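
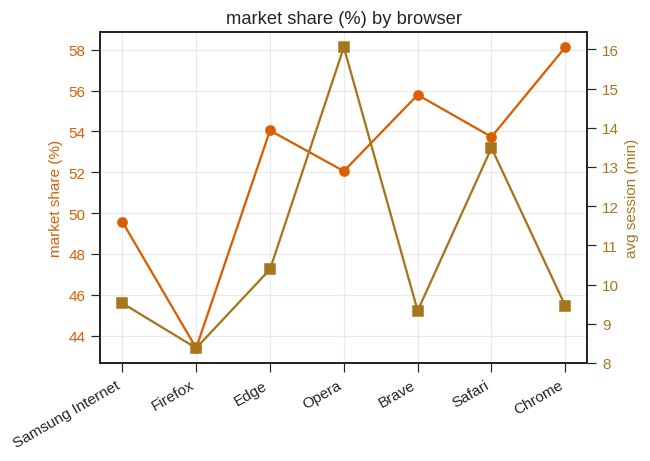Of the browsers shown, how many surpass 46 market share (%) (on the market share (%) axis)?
Above 46: Samsung Internet, Edge, Opera, Brave, Safari, Chrome.

6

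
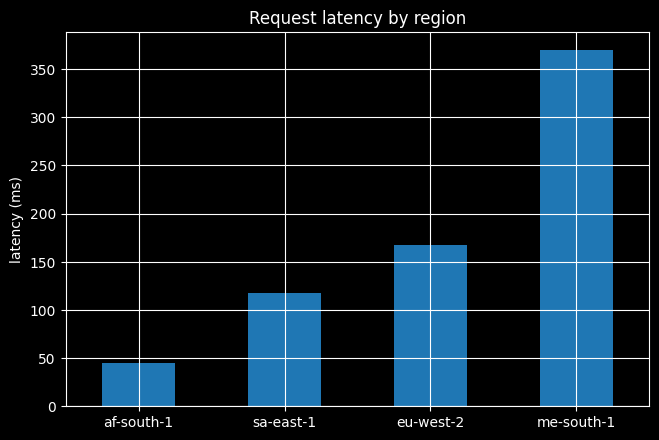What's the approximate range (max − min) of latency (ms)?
≈ 300

Max me-south-1 ≈ 350, min af-south-1 ≈ 50; range ≈ 300.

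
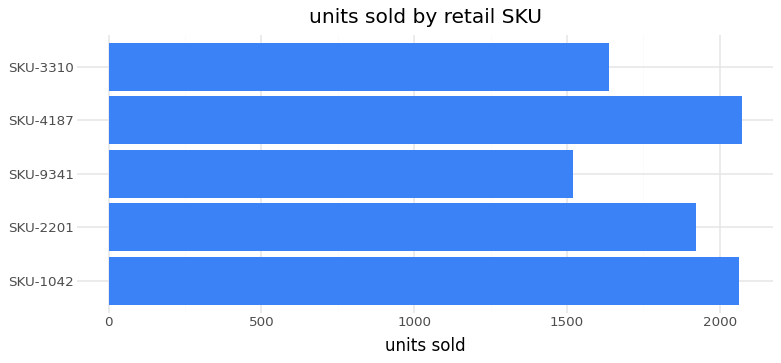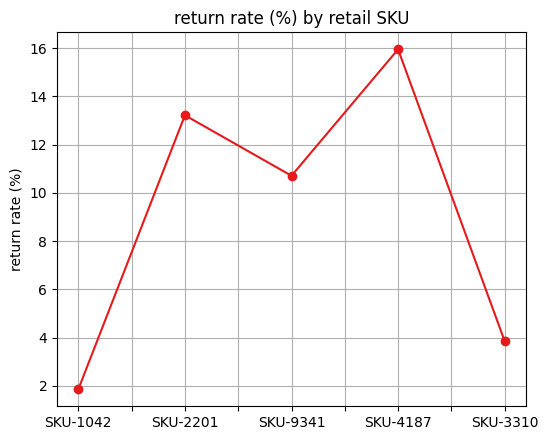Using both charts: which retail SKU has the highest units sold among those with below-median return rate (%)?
SKU-1042

Chart 2 median return rate (%) ≈ 10; below-median retail SKUs: SKU-1042, SKU-3310. Among those, SKU-1042 has the highest units sold (≈ 2000).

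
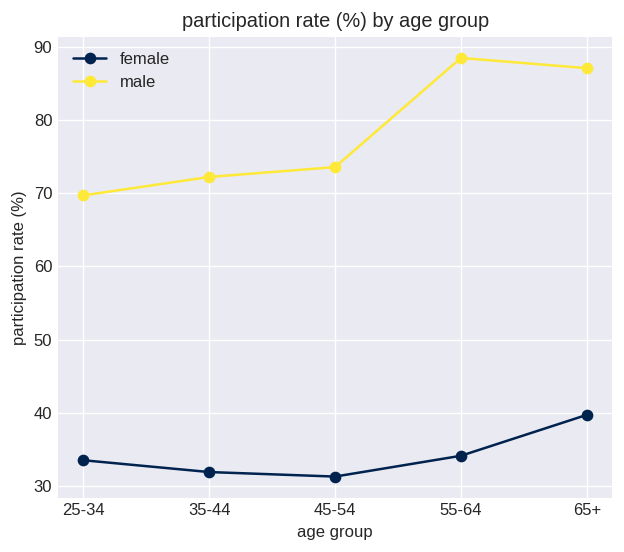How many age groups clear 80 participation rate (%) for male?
2

Above 80: 55-64, 65+.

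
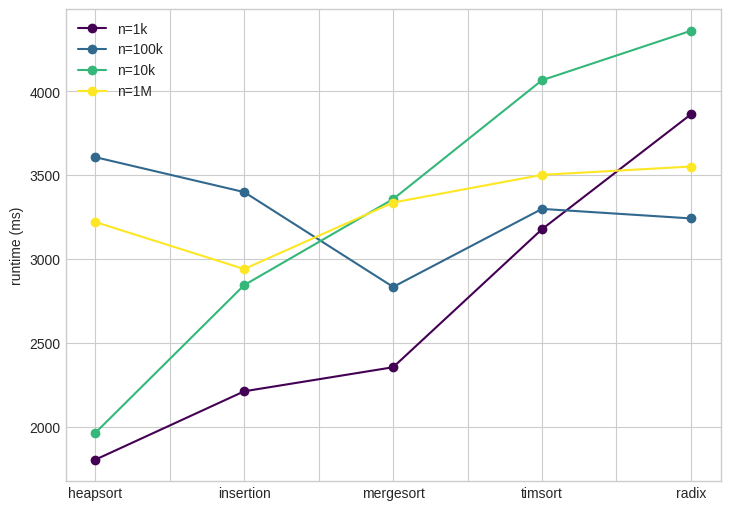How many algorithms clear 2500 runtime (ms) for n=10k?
4

Above 2500: insertion, mergesort, timsort, radix.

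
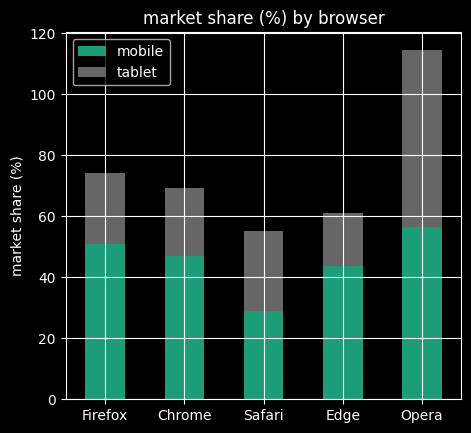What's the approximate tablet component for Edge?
≈ 20

tablet top ≈ 60, bottom ≈ 40; segment ≈ 20.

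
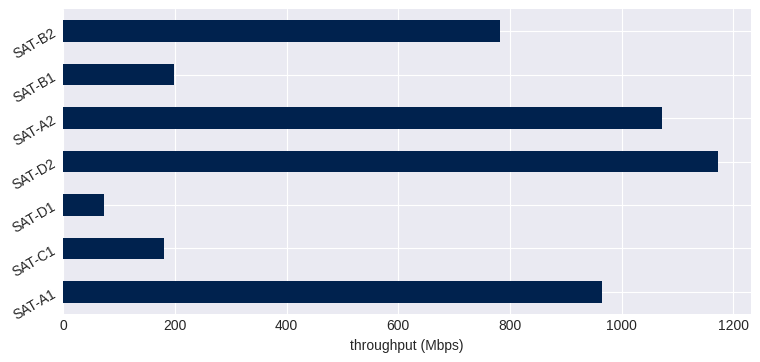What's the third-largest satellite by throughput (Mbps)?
Top 4: SAT-D2 ≈ 1200, SAT-A2 ≈ 1100, SAT-A1 ≈ 1000, SAT-B2 ≈ 800.

SAT-A1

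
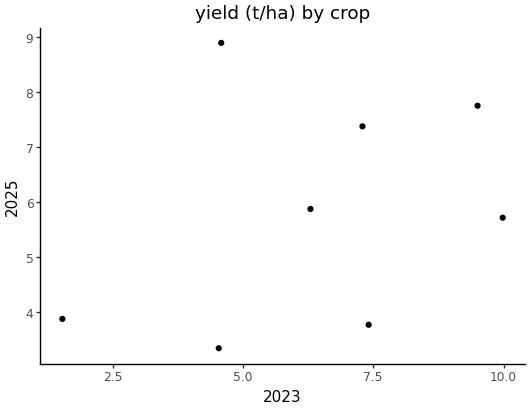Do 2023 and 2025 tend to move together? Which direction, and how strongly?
Points are positively correlated; weak (|r| ≈ 0.3).

positive, weak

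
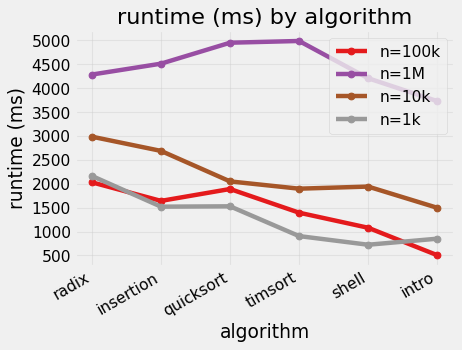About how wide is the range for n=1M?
Max timsort ≈ 5000, min intro ≈ 3500; range ≈ 1500.

≈ 1500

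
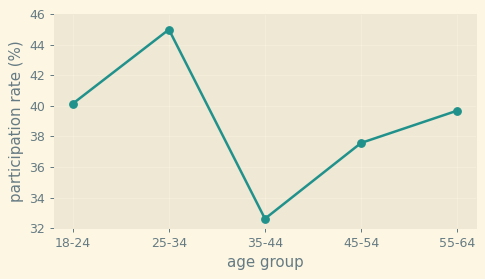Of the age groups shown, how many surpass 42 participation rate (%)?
1

Above 42: 25-34.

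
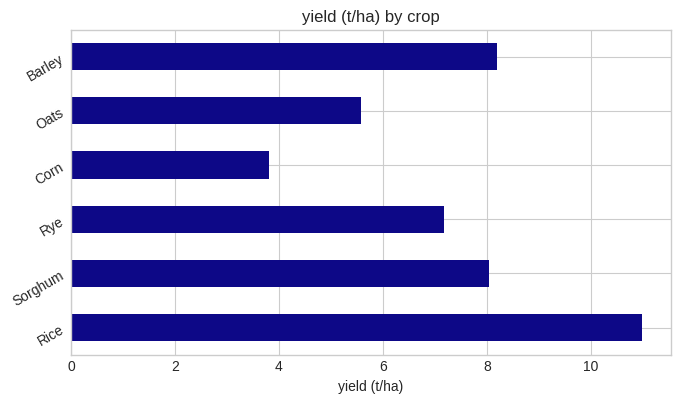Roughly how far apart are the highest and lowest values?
≈ 7

Max Rice ≈ 11, min Corn ≈ 4; range ≈ 7.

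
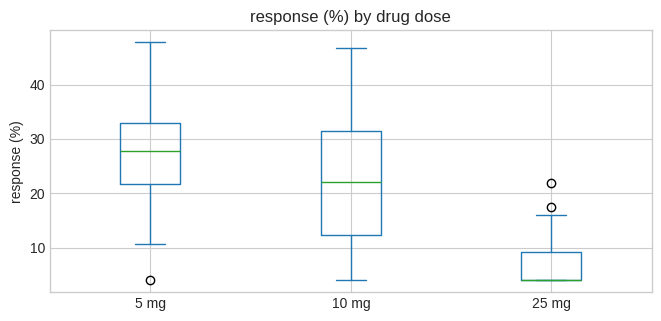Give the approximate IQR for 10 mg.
Q3 ≈ 32, Q1 ≈ 12; IQR ≈ 20.

≈ 20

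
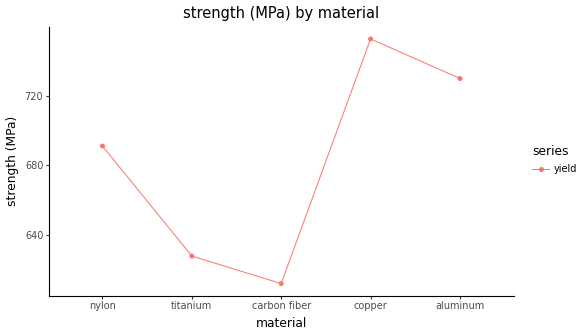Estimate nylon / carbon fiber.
≈ 1.13×

nylon ≈ 700, carbon fiber ≈ 620; 700/620 ≈ 1.13.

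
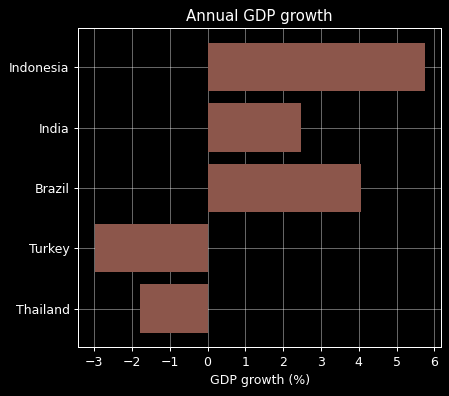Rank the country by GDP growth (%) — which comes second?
Brazil

Top 3: Indonesia ≈ 6, Brazil ≈ 4, India ≈ 2.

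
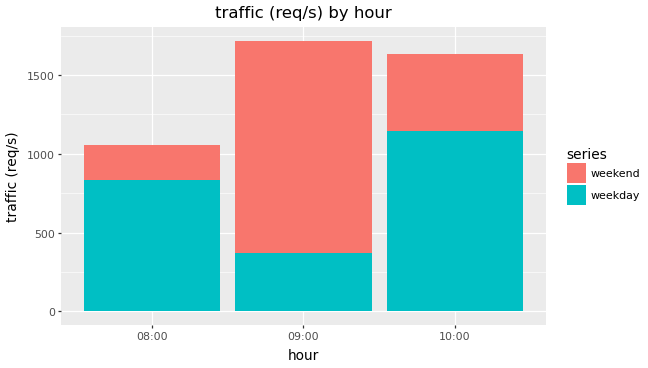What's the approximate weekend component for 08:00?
≈ 200

weekend top ≈ 1000, bottom ≈ 800; segment ≈ 200.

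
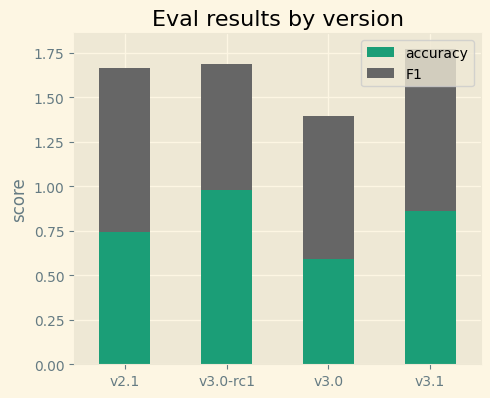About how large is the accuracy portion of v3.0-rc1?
≈ 1.0

accuracy top ≈ 1.0, bottom ≈ 0.0; segment ≈ 1.0.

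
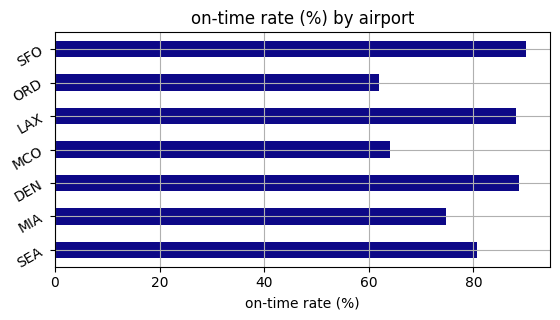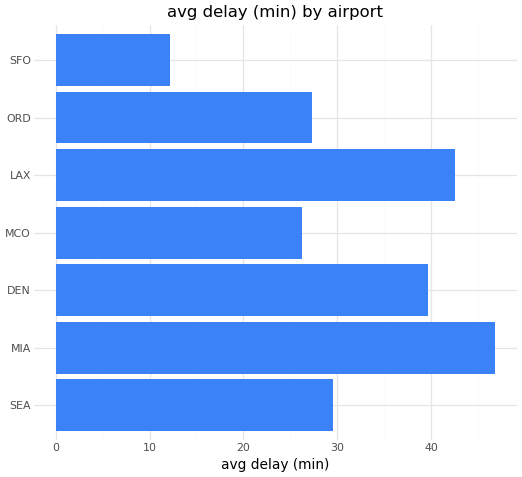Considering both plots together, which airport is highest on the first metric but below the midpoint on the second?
SFO

Chart 2 median avg delay (min) ≈ 30; below-median airports: MCO, ORD, SFO. Among those, SFO has the highest on-time rate (%) (≈ 90).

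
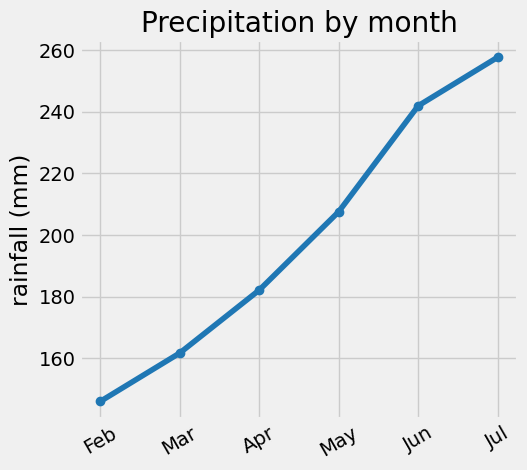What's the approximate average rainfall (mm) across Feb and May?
(150 + 210) / 2 ≈ 180.

≈ 180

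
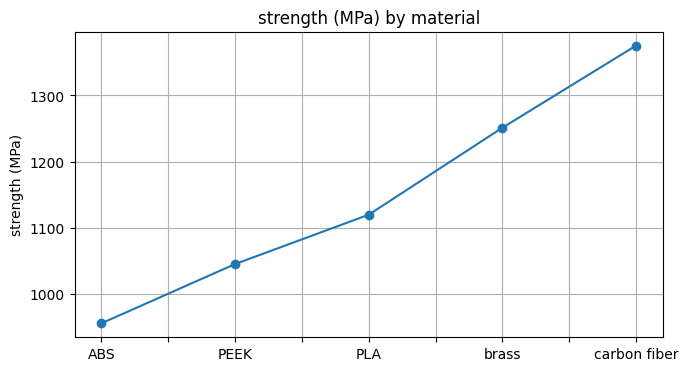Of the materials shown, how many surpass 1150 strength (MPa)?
2

Above 1150: brass, carbon fiber.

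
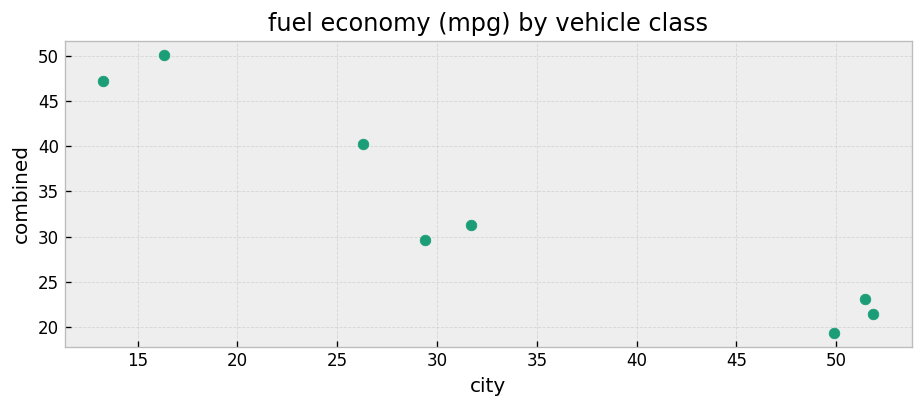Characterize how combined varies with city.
negative, strong

Points are negatively correlated; strong (|r| ≈ 1.0).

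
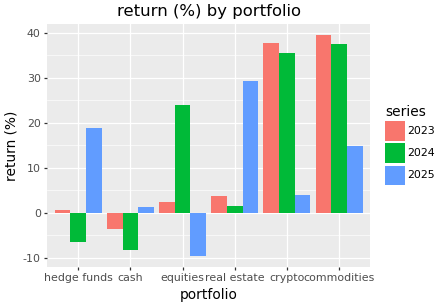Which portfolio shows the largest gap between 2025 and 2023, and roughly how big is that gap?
crypto: 2025 ≈ 5, 2023 ≈ 40 → gap ≈ 35. Next-largest (real estate) is only ≈ 25.

crypto, ≈ 35 %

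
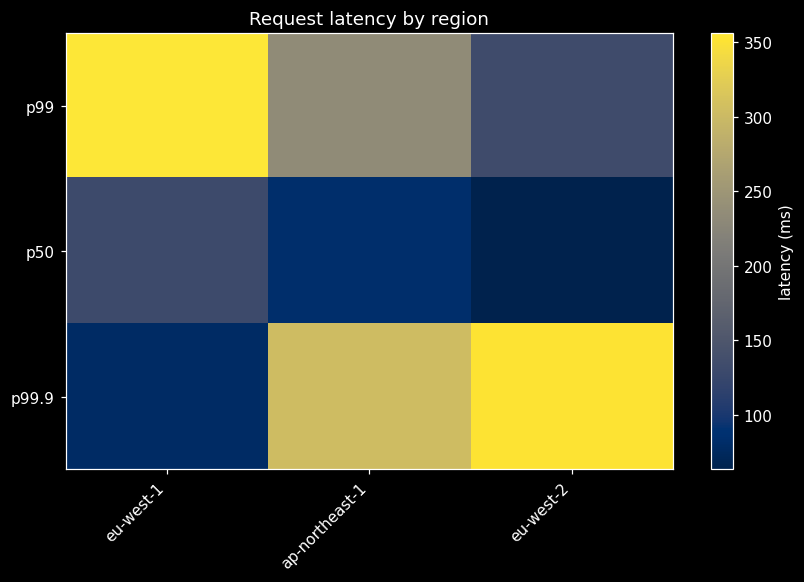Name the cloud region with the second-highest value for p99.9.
Top 3 for p99.9: eu-west-2 ≈ 350, ap-northeast-1 ≈ 300, eu-west-1 ≈ 75.

ap-northeast-1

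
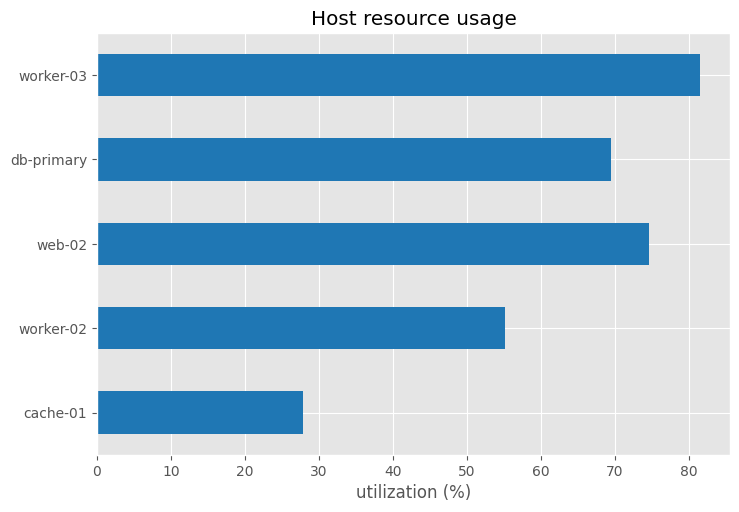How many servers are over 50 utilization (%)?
4

Above 50: worker-02, web-02, db-primary, worker-03.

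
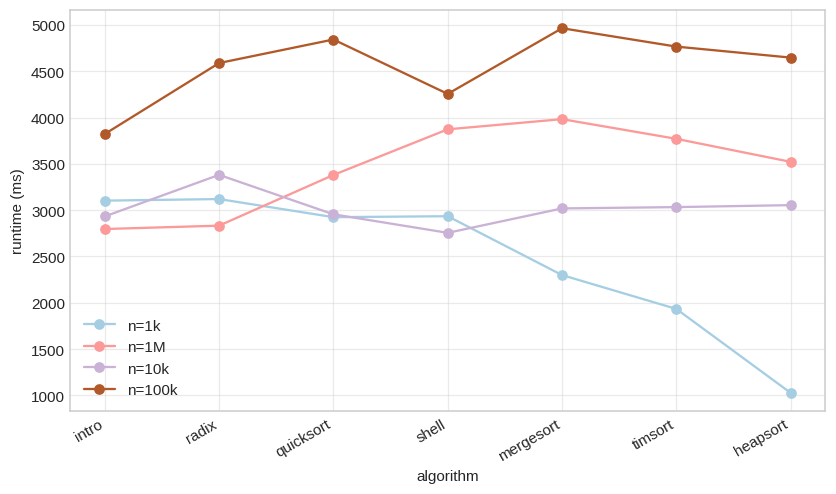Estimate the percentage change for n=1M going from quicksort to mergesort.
≈ +14.3%

quicksort ≈ 3500, mergesort ≈ 4000; (4000 − 3500) / 3500 ≈ +14.3%.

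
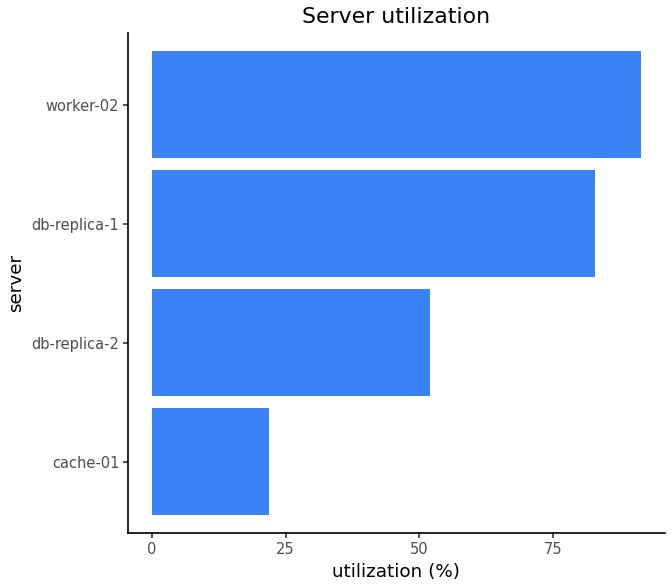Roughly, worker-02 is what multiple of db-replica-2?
≈ 1.8×

worker-02 ≈ 90, db-replica-2 ≈ 50; 90/50 ≈ 1.8.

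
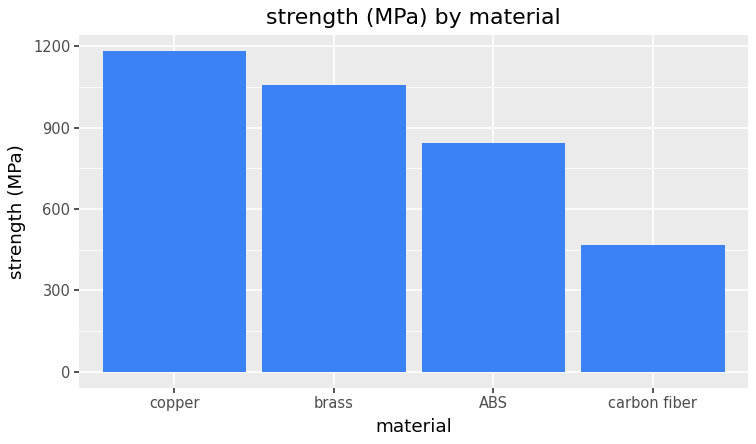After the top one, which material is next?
brass

Top 3: copper ≈ 1200, brass ≈ 1100, ABS ≈ 800.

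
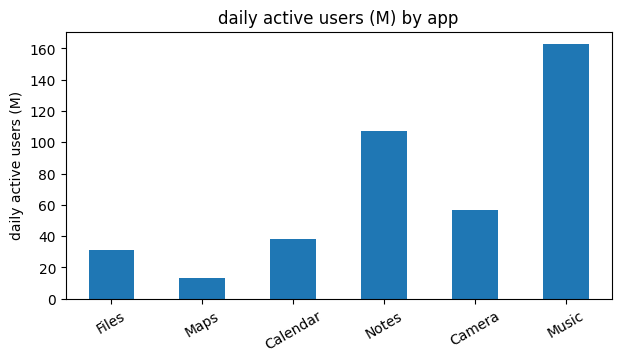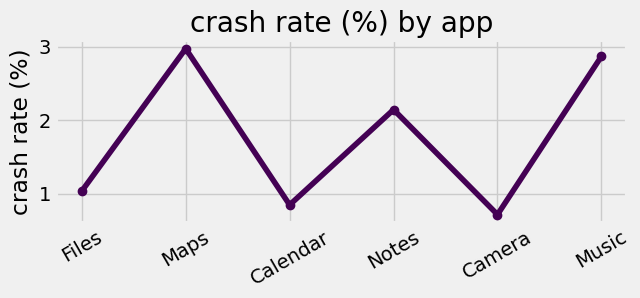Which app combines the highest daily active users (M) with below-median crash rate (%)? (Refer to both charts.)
Camera

Chart 2 median crash rate (%) ≈ 1.5; below-median apps: Files, Calendar, Camera. Among those, Camera has the highest daily active users (M) (≈ 60).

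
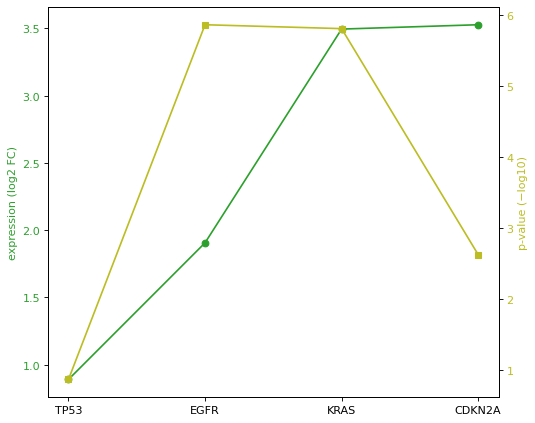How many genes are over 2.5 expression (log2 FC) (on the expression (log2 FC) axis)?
2

Above 2.5: KRAS, CDKN2A.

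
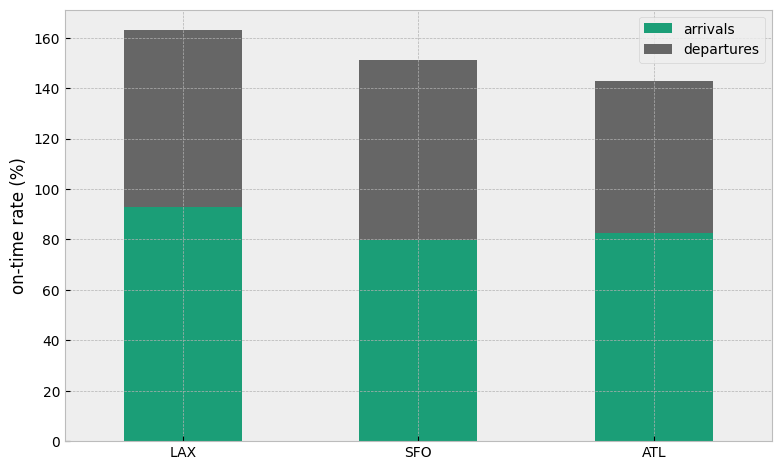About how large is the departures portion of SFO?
≈ 80

departures top ≈ 160, bottom ≈ 80; segment ≈ 80.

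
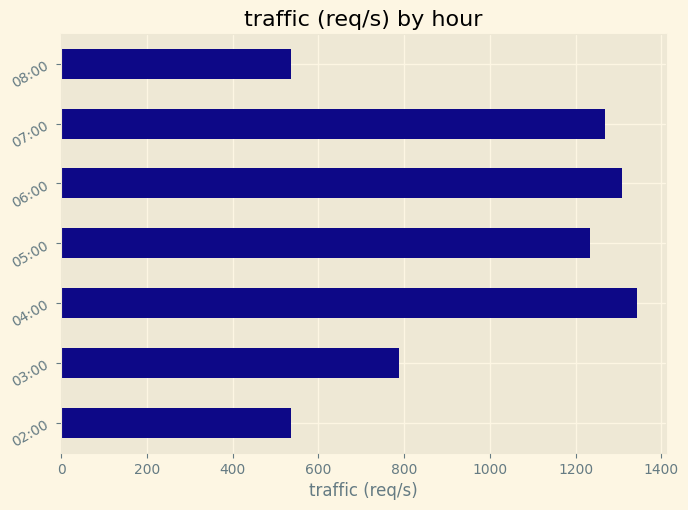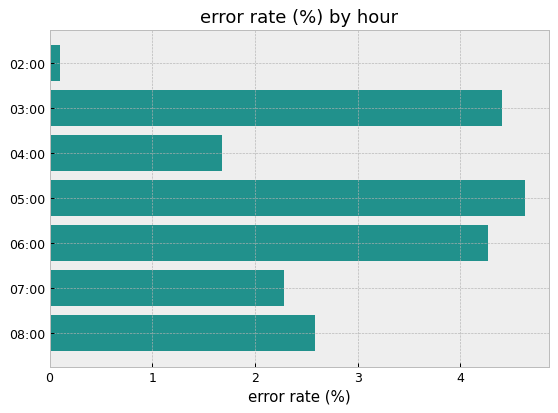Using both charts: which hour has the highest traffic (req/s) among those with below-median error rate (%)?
Chart 2 median error rate (%) ≈ 2.5; below-median hours: 02:00, 04:00, 07:00. Among those, 04:00 has the highest traffic (req/s) (≈ 1400).

04:00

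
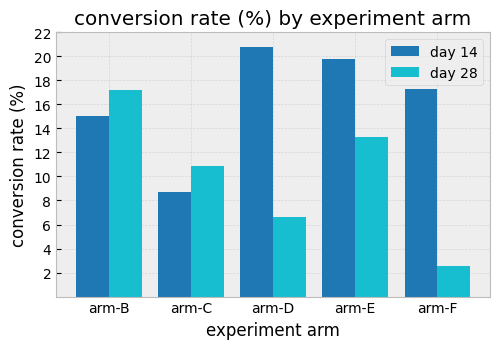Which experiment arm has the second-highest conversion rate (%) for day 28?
arm-E

Top 3 for day 28: arm-B ≈ 18, arm-E ≈ 14, arm-C ≈ 10.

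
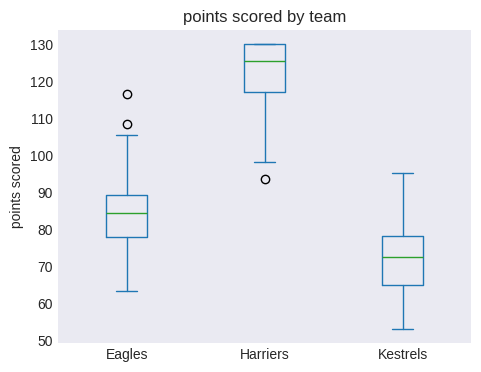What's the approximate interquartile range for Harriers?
Q3 ≈ 130, Q1 ≈ 115; IQR ≈ 15.

≈ 15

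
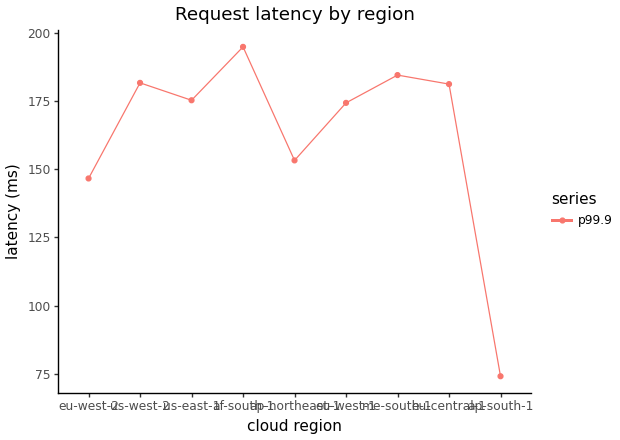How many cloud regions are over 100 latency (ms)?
Above 100: eu-west-2, us-west-2, us-east-1, af-south-1, ap-northeast-1, eu-west-1, me-south-1, eu-central-1.

8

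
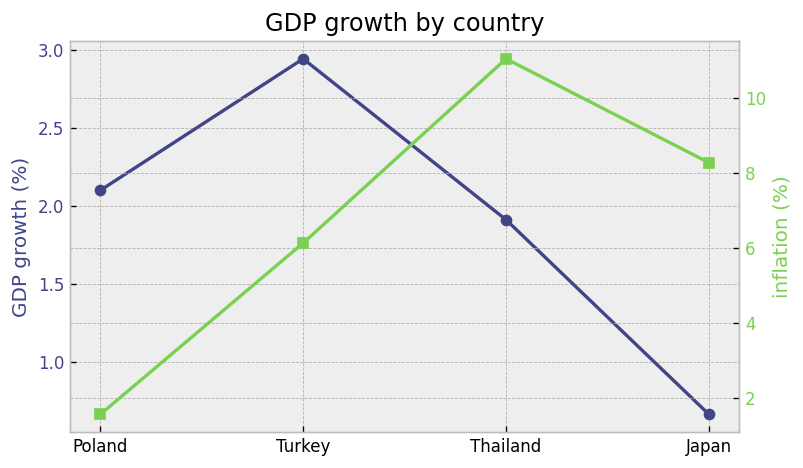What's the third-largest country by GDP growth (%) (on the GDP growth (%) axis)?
Top 4 (on the GDP growth (%) axis): Turkey ≈ 3.0, Poland ≈ 2.2, Thailand ≈ 2.0, Japan ≈ 0.6.

Thailand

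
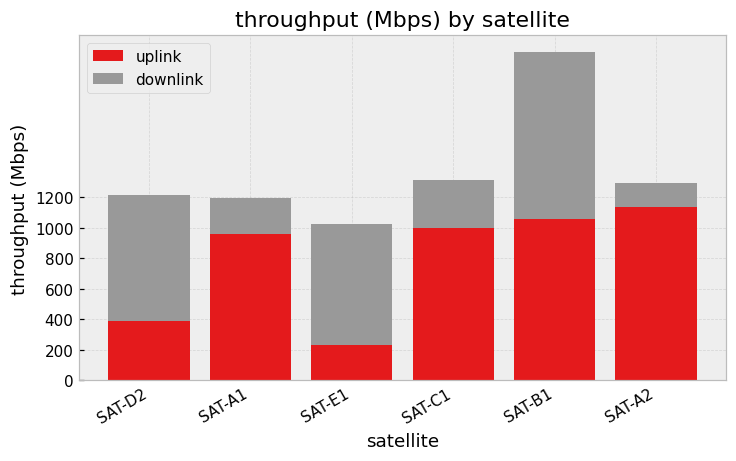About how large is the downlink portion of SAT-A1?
≈ 200

downlink top ≈ 1200, bottom ≈ 1000; segment ≈ 200.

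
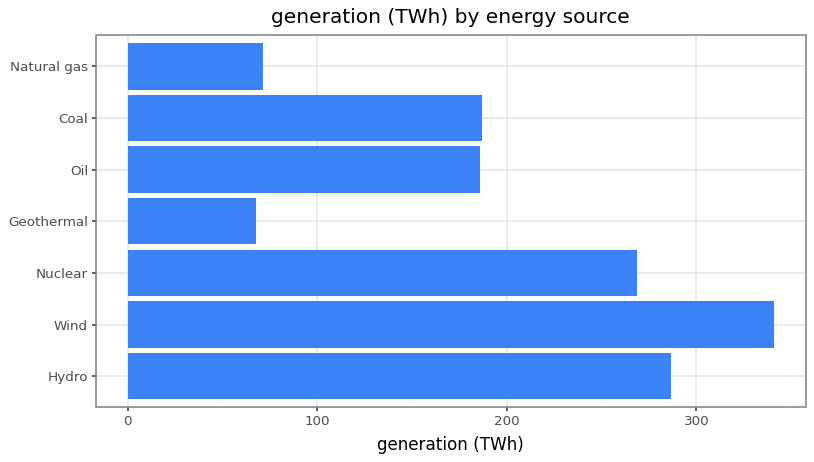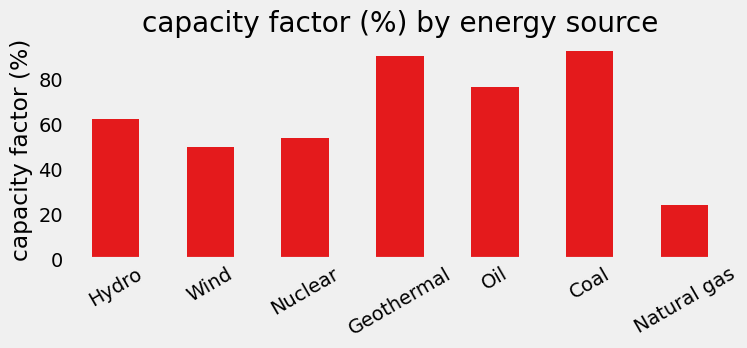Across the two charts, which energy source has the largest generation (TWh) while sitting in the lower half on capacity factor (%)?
Chart 2 median capacity factor (%) ≈ 60; below-median energy sources: Wind, Nuclear, Natural gas. Among those, Wind has the highest generation (TWh) (≈ 350).

Wind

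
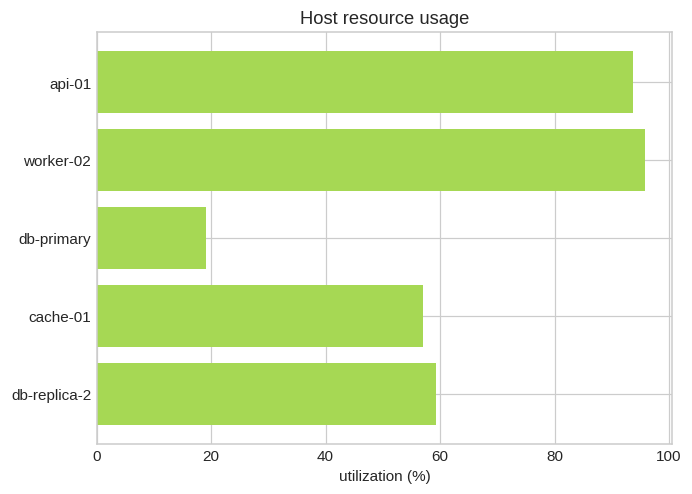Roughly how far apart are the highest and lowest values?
≈ 80

Max worker-02 ≈ 100, min db-primary ≈ 20; range ≈ 80.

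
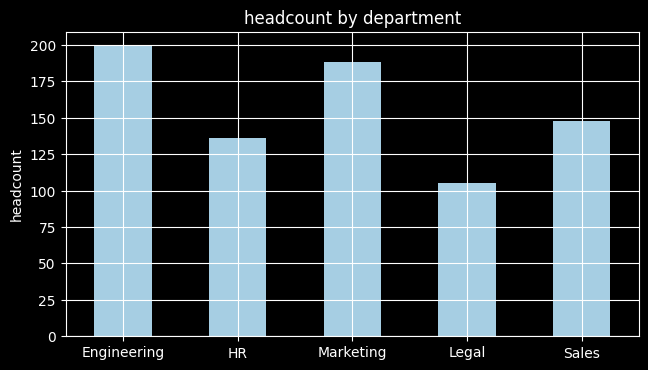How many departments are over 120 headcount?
4

Above 120: Engineering, HR, Marketing, Sales.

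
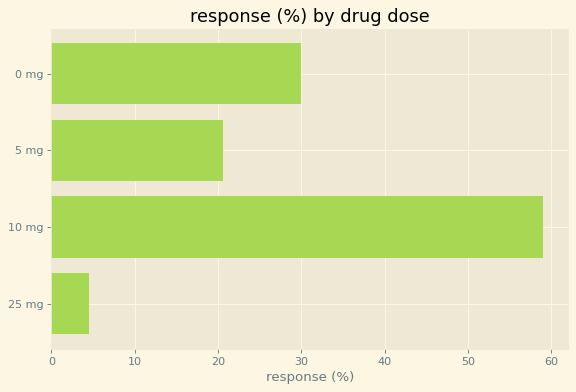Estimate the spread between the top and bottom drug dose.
Max 10 mg ≈ 60, min 25 mg ≈ 5; range ≈ 55.

≈ 55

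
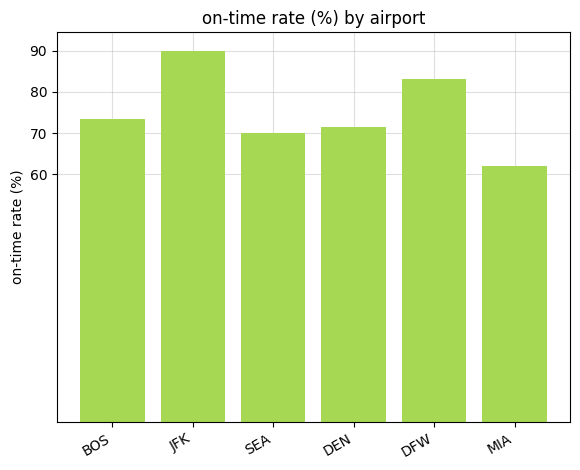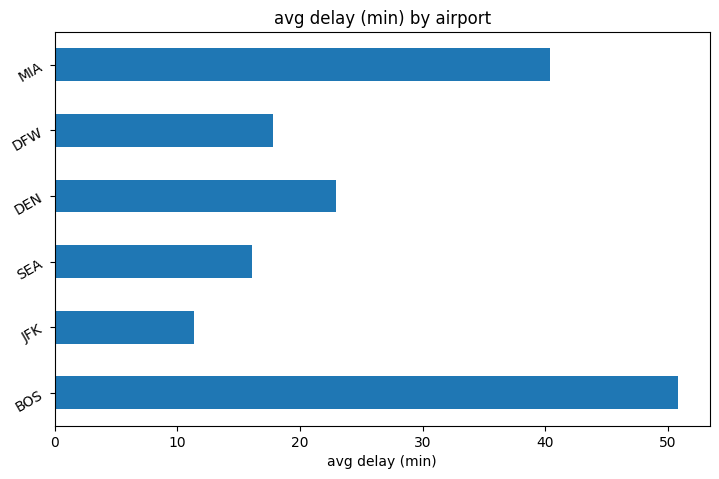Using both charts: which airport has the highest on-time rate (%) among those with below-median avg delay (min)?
Chart 2 median avg delay (min) ≈ 20; below-median airports: JFK, SEA, DFW. Among those, JFK has the highest on-time rate (%) (≈ 90).

JFK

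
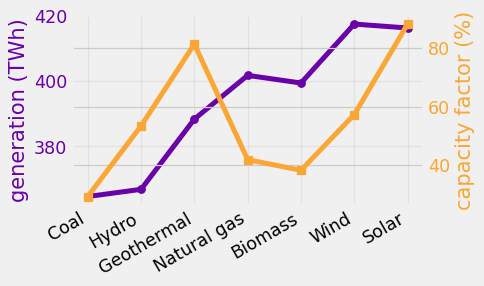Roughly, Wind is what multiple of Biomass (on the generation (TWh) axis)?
Wind ≈ 415, Biomass ≈ 400; 415/400 ≈ 1.04.

≈ 1.04×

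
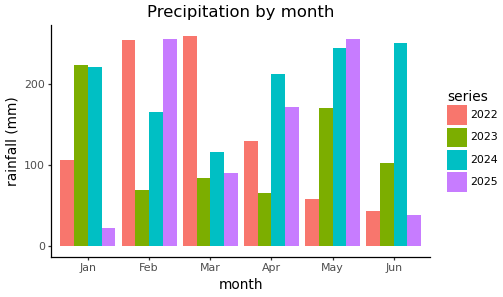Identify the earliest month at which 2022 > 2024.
Feb

Jan: 2022 ≈ 100 vs 2024 ≈ 225 (not yet); Feb: 2022 ≈ 250 vs 2024 ≈ 175 (first crossover).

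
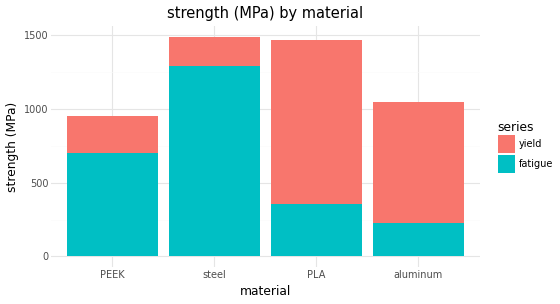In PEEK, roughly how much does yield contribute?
yield top ≈ 1000, bottom ≈ 800; segment ≈ 200.

≈ 200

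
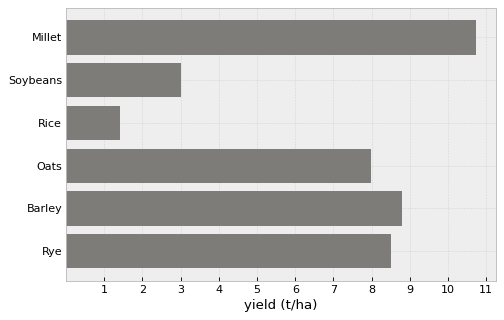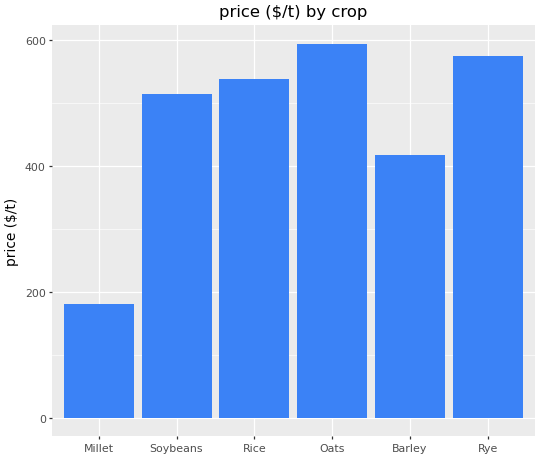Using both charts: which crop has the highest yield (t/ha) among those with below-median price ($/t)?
Chart 2 median price ($/t) ≈ 500; below-median crops: Millet, Soybeans, Barley. Among those, Millet has the highest yield (t/ha) (≈ 11).

Millet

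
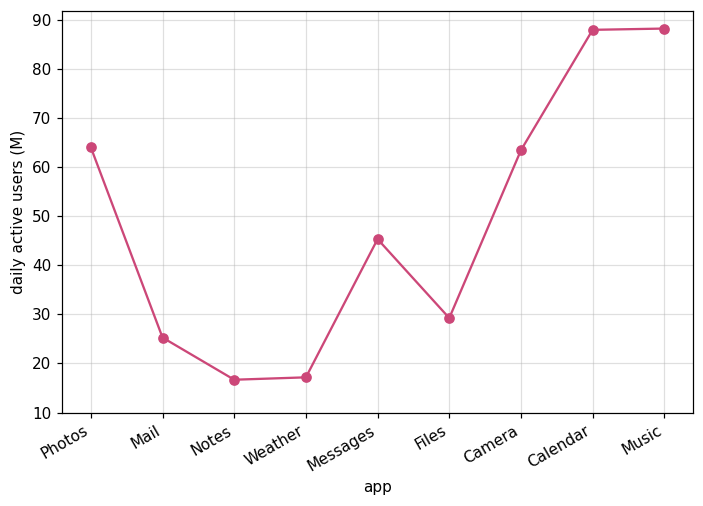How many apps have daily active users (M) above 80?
2

Above 80: Calendar, Music.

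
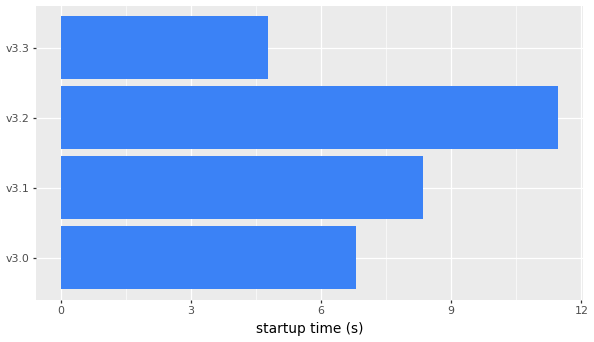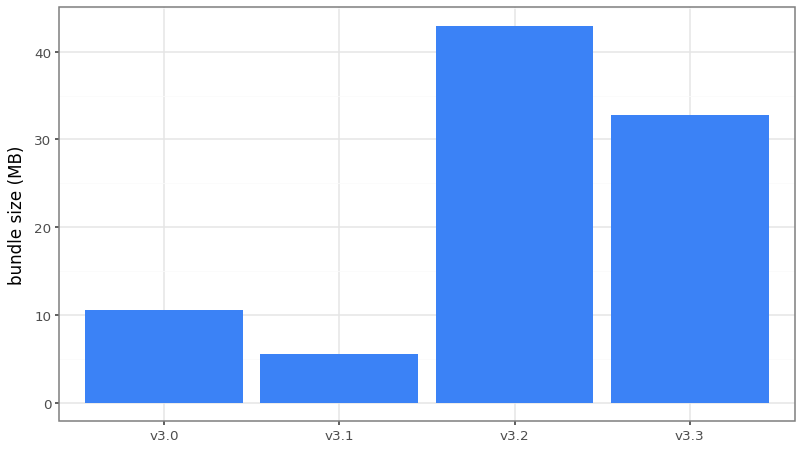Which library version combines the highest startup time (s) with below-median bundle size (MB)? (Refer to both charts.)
v3.1

Chart 2 median bundle size (MB) ≈ 20; below-median library versions: v3.0, v3.1. Among those, v3.1 has the highest startup time (s) (≈ 8).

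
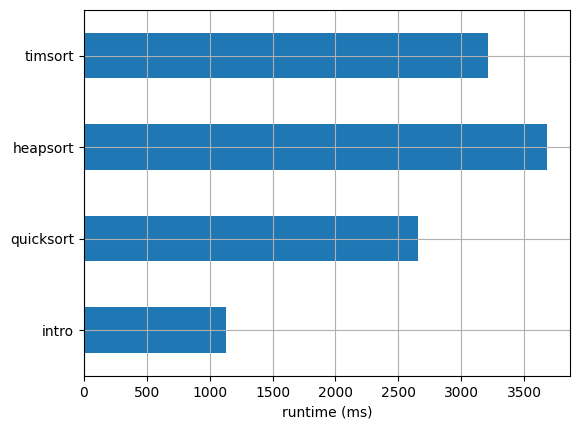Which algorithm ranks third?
Top 4: heapsort ≈ 3500, timsort ≈ 3000, quicksort ≈ 2500, intro ≈ 1000.

quicksort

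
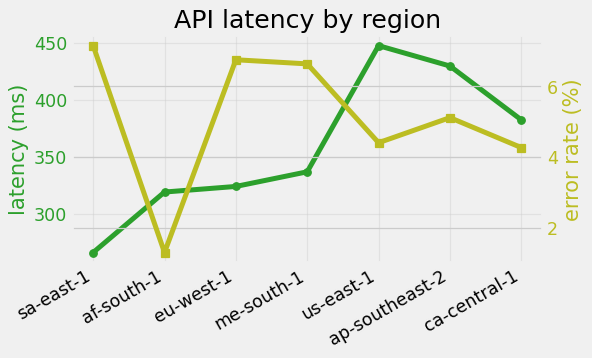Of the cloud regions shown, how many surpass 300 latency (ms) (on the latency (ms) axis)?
Above 300: af-south-1, eu-west-1, me-south-1, us-east-1, ap-southeast-2, ca-central-1.

6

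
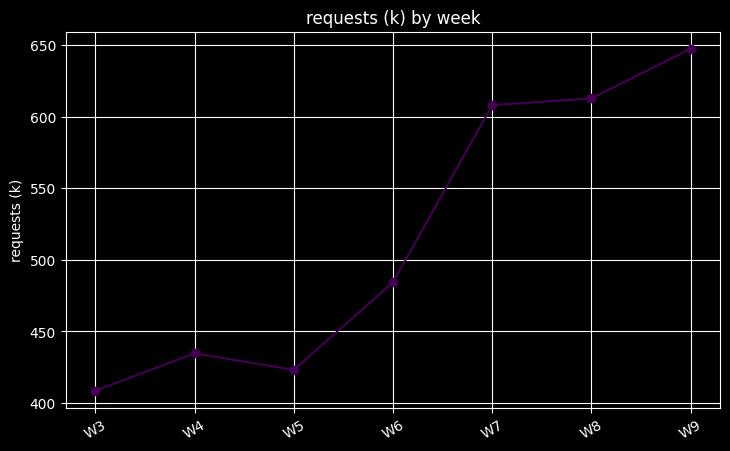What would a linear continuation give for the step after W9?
≈ 660

Last three: 600, 620, 640 → slope ≈ 20/step → next ≈ 660.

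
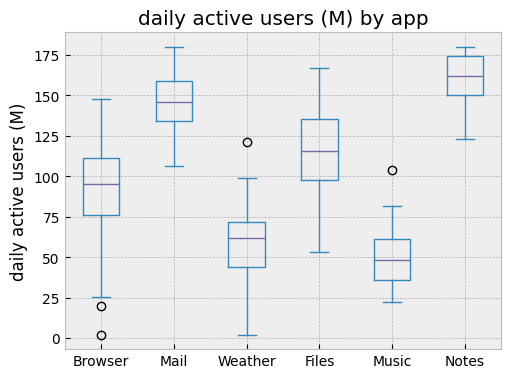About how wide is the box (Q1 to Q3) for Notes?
≈ 20

Q3 ≈ 170, Q1 ≈ 150; IQR ≈ 20.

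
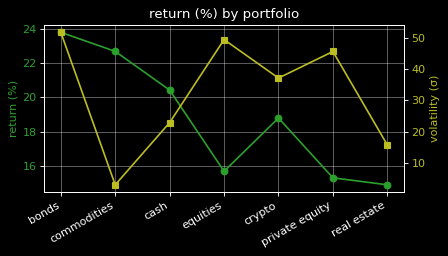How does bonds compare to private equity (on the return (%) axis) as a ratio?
bonds ≈ 24, private equity ≈ 15; 24/15 ≈ 1.6.

≈ 1.6×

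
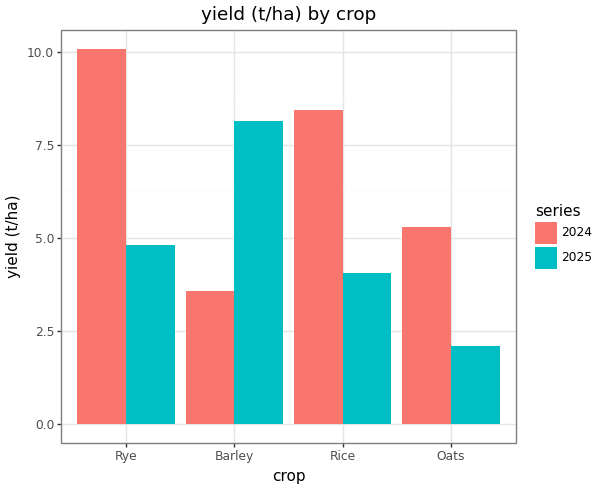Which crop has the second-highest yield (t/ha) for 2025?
Rye

Top 3 for 2025: Barley ≈ 8, Rye ≈ 5, Rice ≈ 4.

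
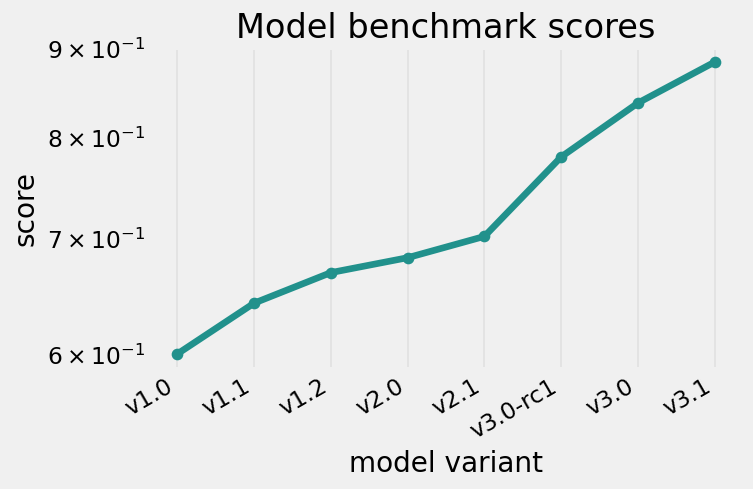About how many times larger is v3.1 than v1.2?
≈ 1.38×

v3.1 ≈ 0.90, v1.2 ≈ 0.65; 0.90/0.65 ≈ 1.38.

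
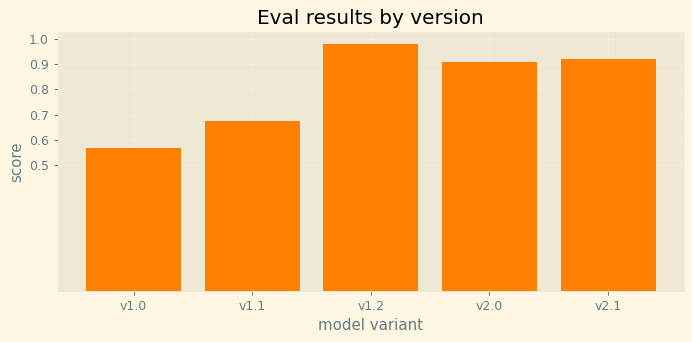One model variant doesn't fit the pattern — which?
v1.0 ≈ 0.6; the rest sit between ≈ 0.7 and ≈ 1.0.

v1.0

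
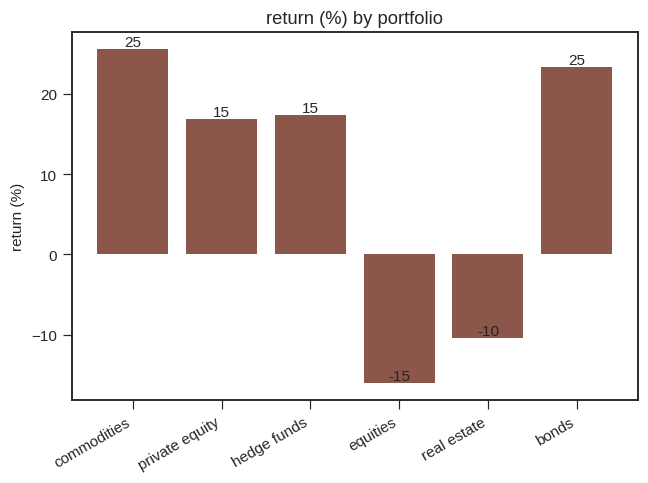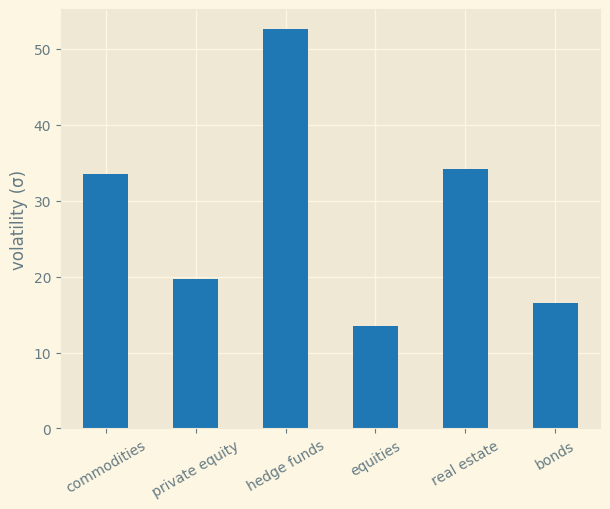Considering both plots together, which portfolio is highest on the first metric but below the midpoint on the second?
bonds

Chart 2 median volatility (σ) ≈ 25; below-median portfolios: private equity, equities, bonds. Among those, bonds has the highest return (%) (≈ 25).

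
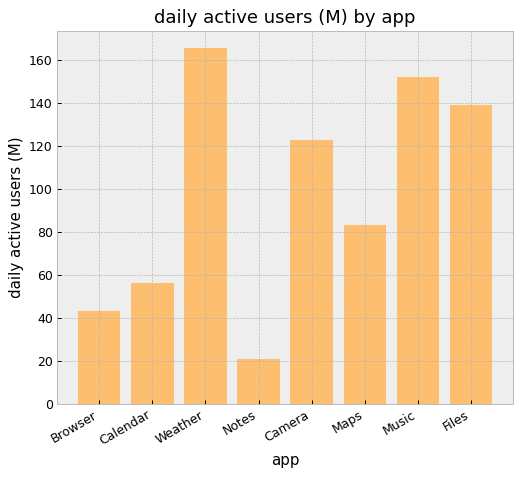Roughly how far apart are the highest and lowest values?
Max Weather ≈ 160, min Notes ≈ 20; range ≈ 140.

≈ 140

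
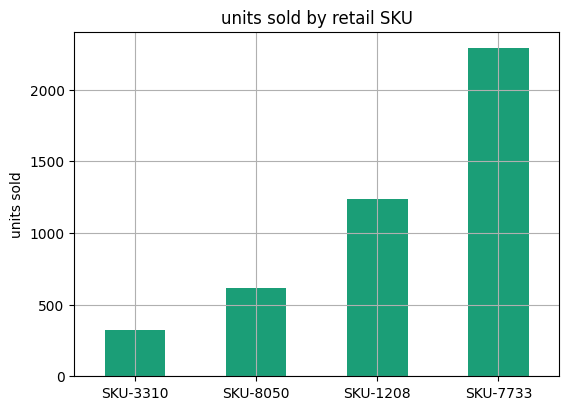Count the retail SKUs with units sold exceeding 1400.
Above 1400: SKU-7733.

1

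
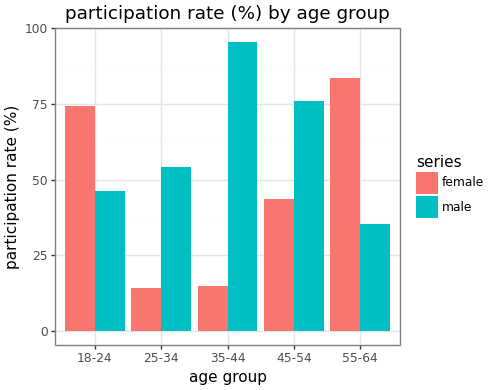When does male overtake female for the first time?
25-34

18-24: male ≈ 50 vs female ≈ 70 (not yet); 25-34: male ≈ 50 vs female ≈ 10 (first crossover).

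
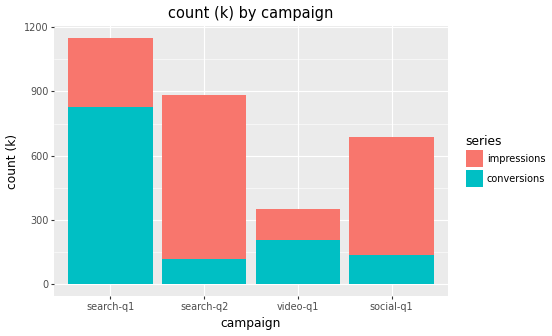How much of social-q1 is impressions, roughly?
impressions top ≈ 700, bottom ≈ 100; segment ≈ 600.

≈ 600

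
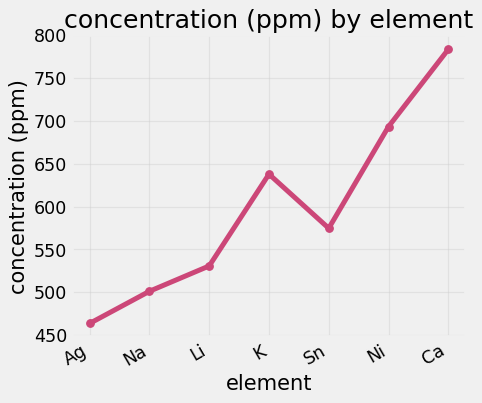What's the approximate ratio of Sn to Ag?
Sn ≈ 550, Ag ≈ 450; 550/450 ≈ 1.22.

≈ 1.22×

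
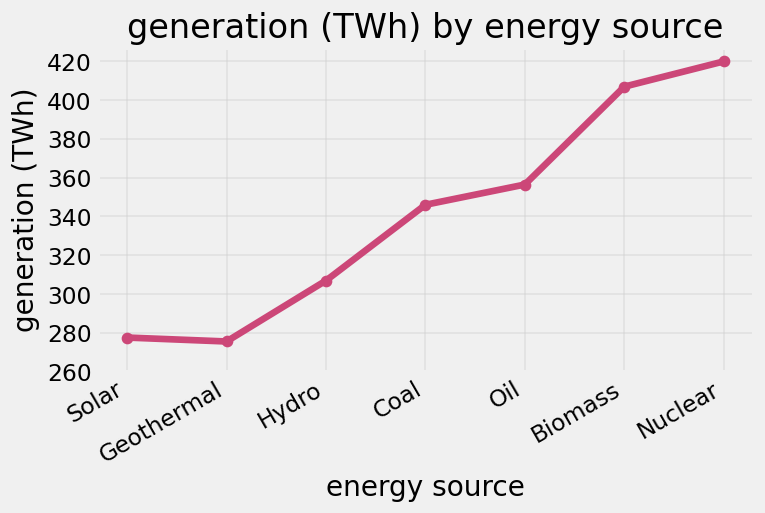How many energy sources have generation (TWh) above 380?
2

Above 380: Biomass, Nuclear.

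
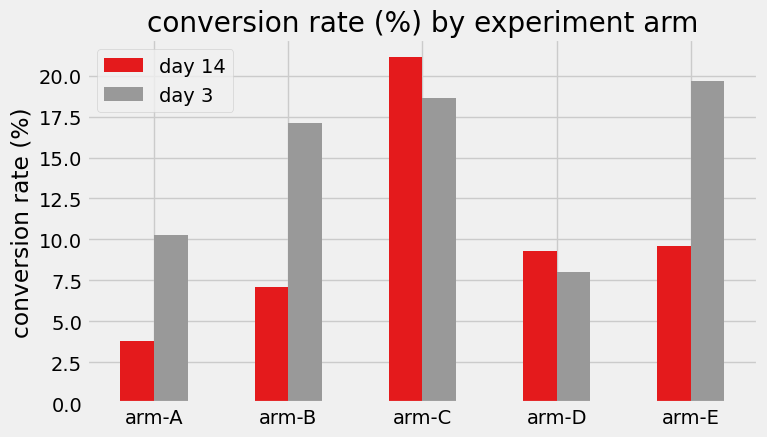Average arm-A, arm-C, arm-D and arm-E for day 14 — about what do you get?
(4 + 22 + 10 + 10) / 4 ≈ 12.

≈ 12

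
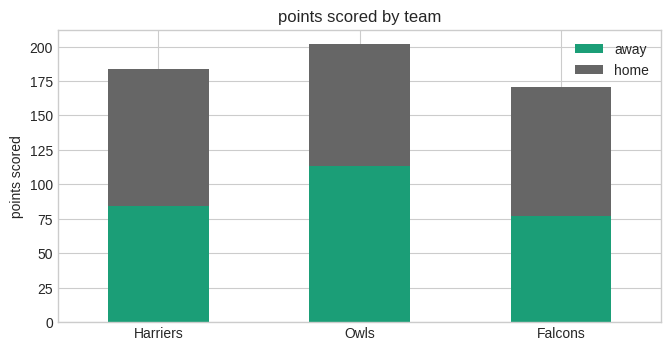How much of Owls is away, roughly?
≈ 120

away top ≈ 120, bottom ≈ 0; segment ≈ 120.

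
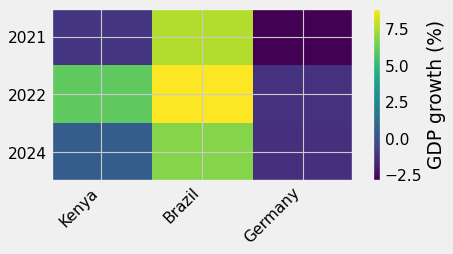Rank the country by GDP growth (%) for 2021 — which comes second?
Kenya

Top 3 for 2021: Brazil ≈ 8, Kenya ≈ -1, Germany ≈ -3.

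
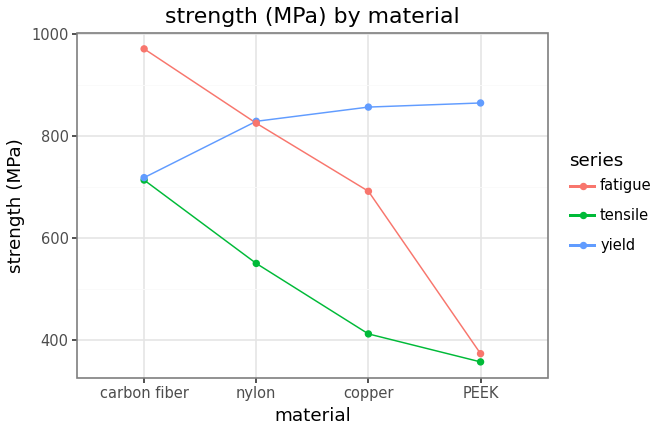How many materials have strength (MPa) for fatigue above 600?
3

Above 600: carbon fiber, nylon, copper.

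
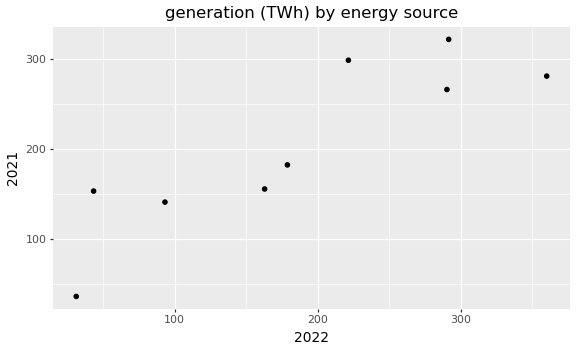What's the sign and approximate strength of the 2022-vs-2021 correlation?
positive, strong

Points are positively correlated; strong (|r| ≈ 0.9).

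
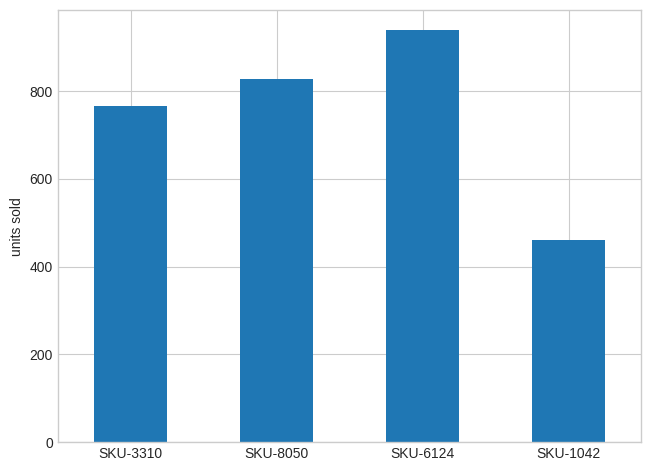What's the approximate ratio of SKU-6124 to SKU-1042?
≈ 1.8×

SKU-6124 ≈ 900, SKU-1042 ≈ 500; 900/500 ≈ 1.8.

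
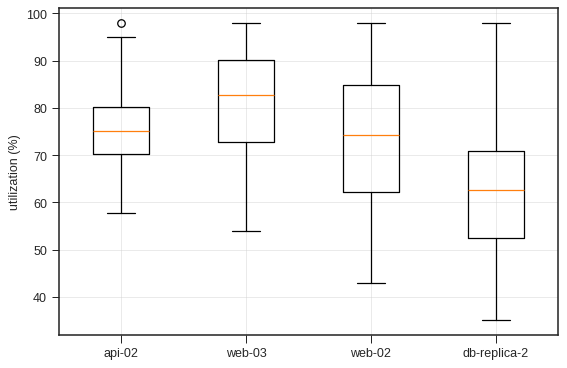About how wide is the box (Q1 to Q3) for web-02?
Q3 ≈ 84, Q1 ≈ 62; IQR ≈ 22.

≈ 22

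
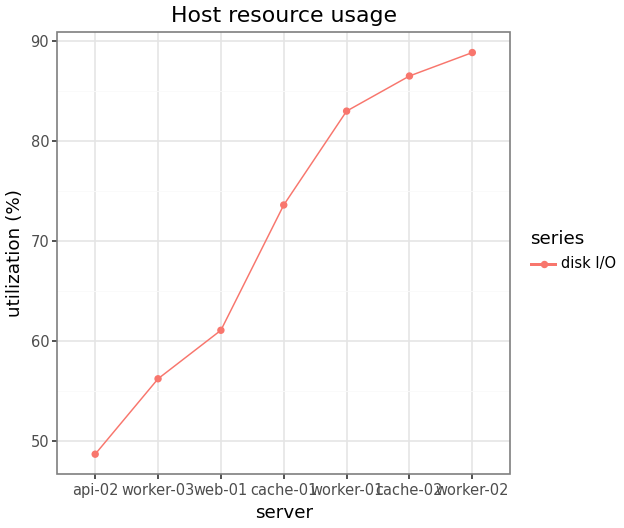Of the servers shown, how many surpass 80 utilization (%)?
3

Above 80: worker-01, cache-02, worker-02.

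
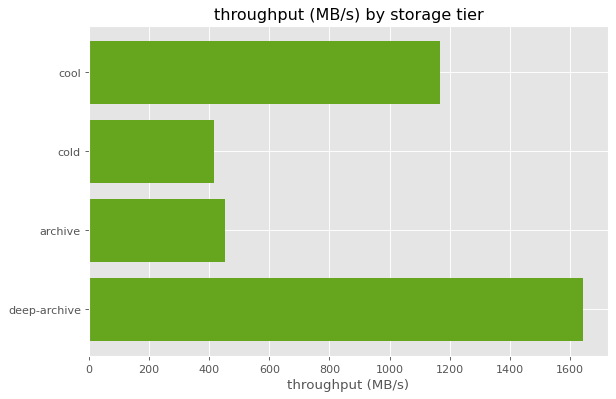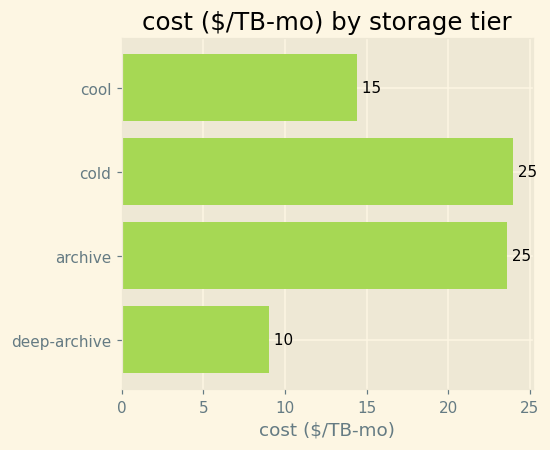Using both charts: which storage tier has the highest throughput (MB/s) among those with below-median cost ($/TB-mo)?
deep-archive

Chart 2 median cost ($/TB-mo) ≈ 20; below-median storage tiers: cool, deep-archive. Among those, deep-archive has the highest throughput (MB/s) (≈ 1600).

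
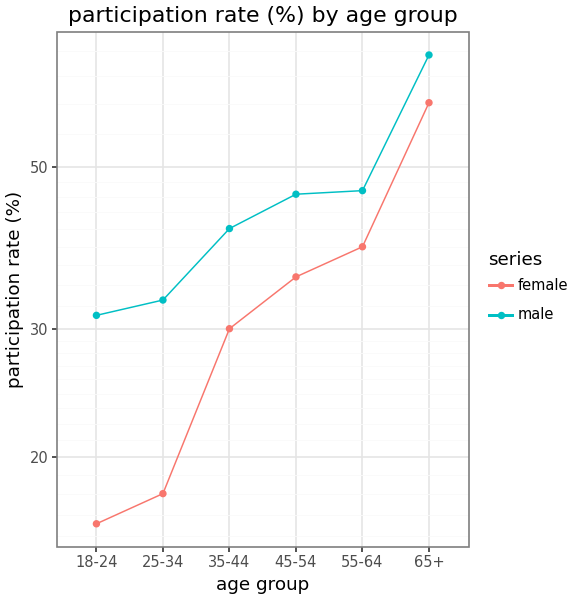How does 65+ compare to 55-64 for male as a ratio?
≈ 1.56×

65+ ≈ 70, 55-64 ≈ 45; 70/45 ≈ 1.56.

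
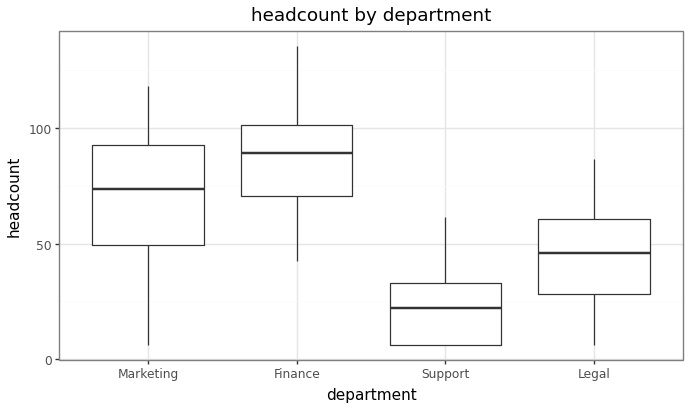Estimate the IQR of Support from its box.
≈ 30

Q3 ≈ 35, Q1 ≈ 5; IQR ≈ 30.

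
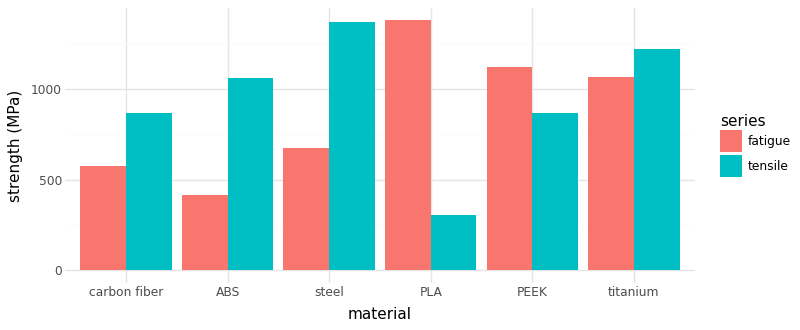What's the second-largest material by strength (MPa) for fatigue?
PEEK

Top 3 for fatigue: PLA ≈ 1400, PEEK ≈ 1200, titanium ≈ 1000.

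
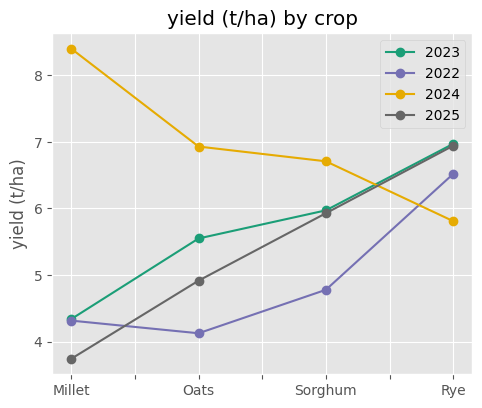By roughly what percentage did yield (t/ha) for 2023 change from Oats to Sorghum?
Oats ≈ 5.5, Sorghum ≈ 6.0; (6.0 − 5.5) / 5.5 ≈ +9.1%.

≈ +9.1%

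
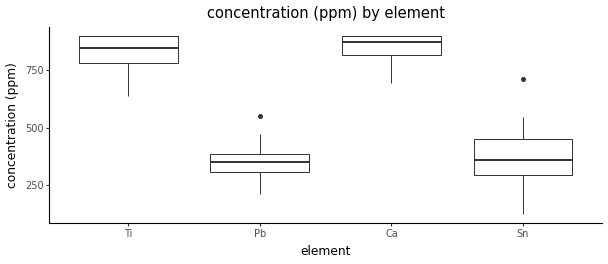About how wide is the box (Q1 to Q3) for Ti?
Q3 ≈ 900, Q1 ≈ 800; IQR ≈ 100.

≈ 100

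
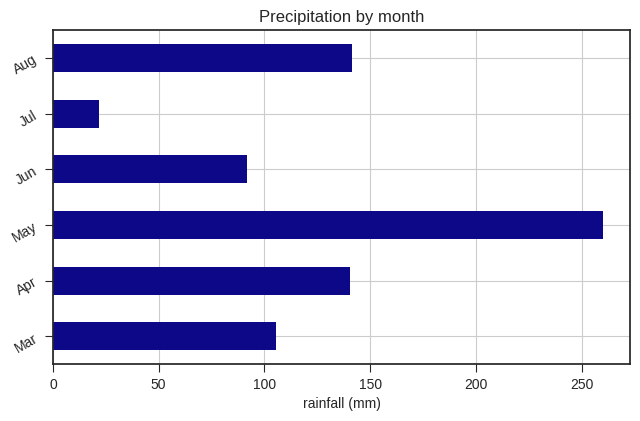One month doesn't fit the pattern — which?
May

May ≈ 250; the rest sit between ≈ 25 and ≈ 150.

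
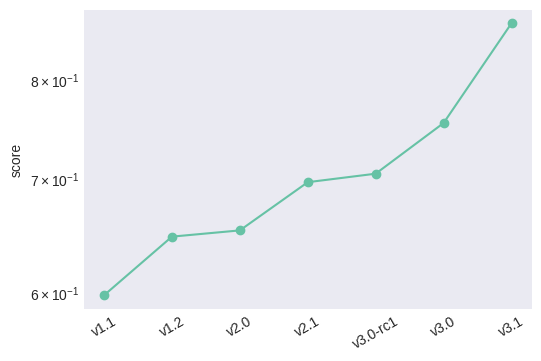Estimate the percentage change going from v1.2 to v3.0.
v1.2 ≈ 0.65, v3.0 ≈ 0.75; (0.75 − 0.65) / 0.65 ≈ +15.4%.

≈ +15.4%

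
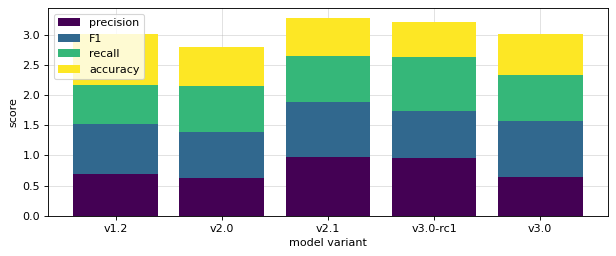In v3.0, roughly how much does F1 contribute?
F1 top ≈ 1.5, bottom ≈ 0.5; segment ≈ 1.0.

≈ 1.0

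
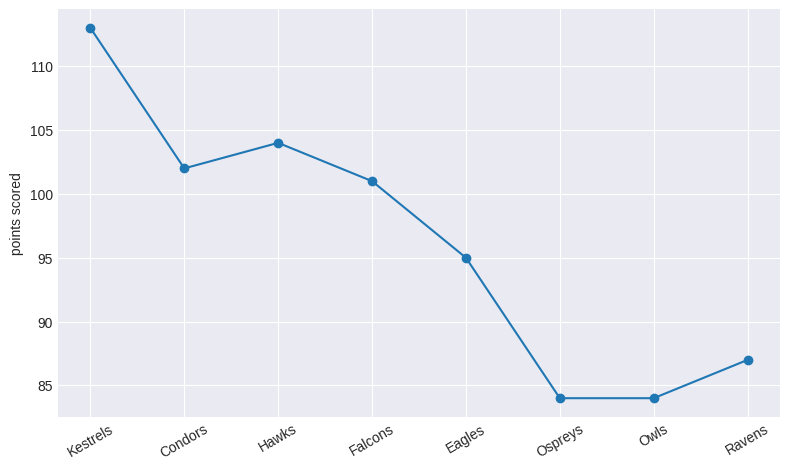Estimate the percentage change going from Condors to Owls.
Condors ≈ 100, Owls ≈ 85; (85 − 100) / 100 ≈ -15%.

≈ -15%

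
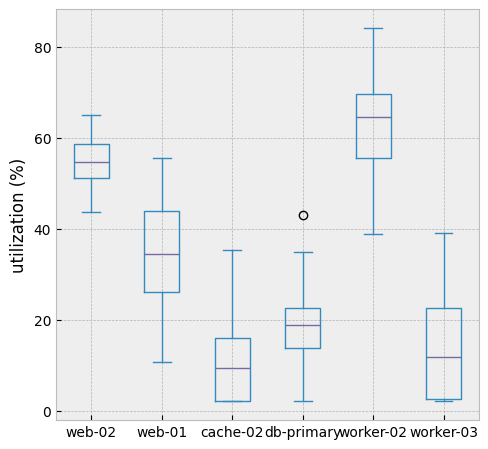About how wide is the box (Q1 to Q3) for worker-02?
Q3 ≈ 70, Q1 ≈ 55; IQR ≈ 15.

≈ 15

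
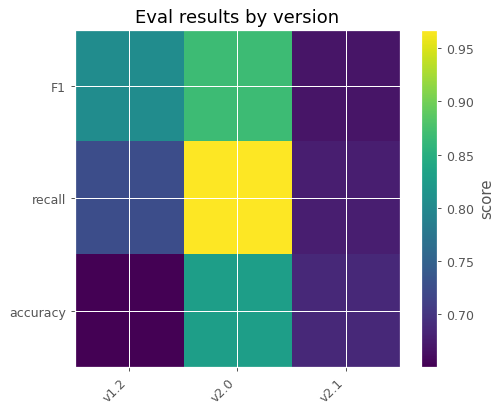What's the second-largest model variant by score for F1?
Top 3 for F1: v2.0 ≈ 0.85, v1.2 ≈ 0.80, v2.1 ≈ 0.65.

v1.2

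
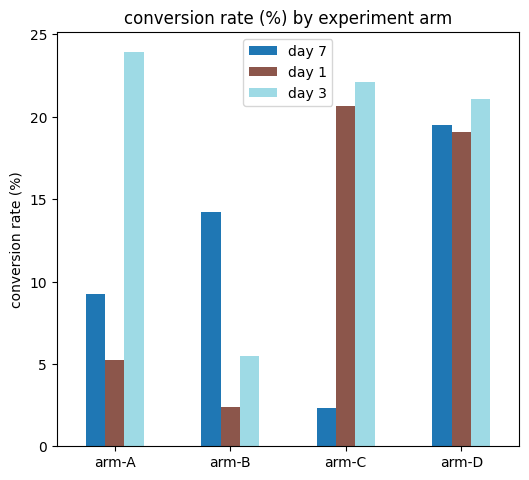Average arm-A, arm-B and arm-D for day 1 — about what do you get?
≈ 9

(6 + 2 + 20) / 3 ≈ 9.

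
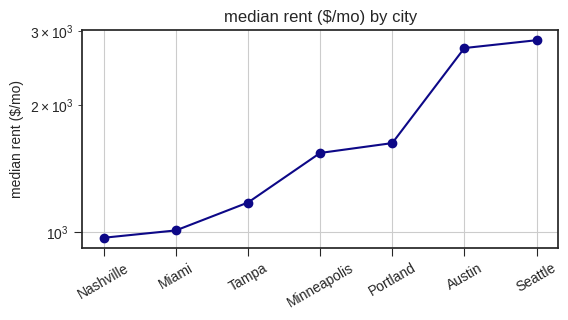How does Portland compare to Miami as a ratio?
≈ 1.6×

Portland ≈ 1600, Miami ≈ 1000; 1600/1000 ≈ 1.6.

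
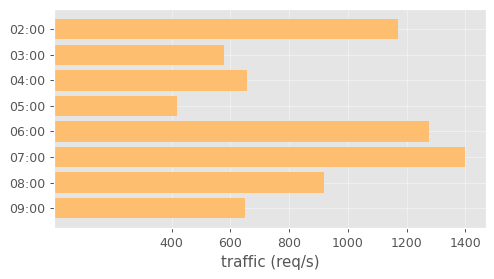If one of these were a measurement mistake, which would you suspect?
07:00 ≈ 1400; the rest sit between ≈ 400 and ≈ 1200.

07:00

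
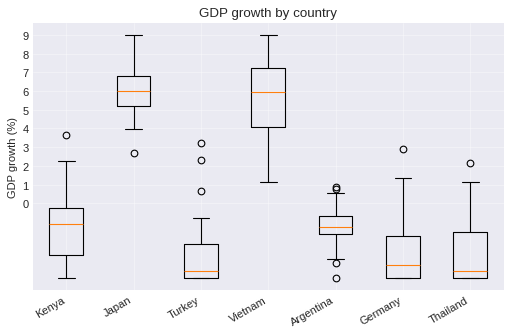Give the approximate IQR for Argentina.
Q3 ≈ -1, Q1 ≈ -2; IQR ≈ 1.

≈ 1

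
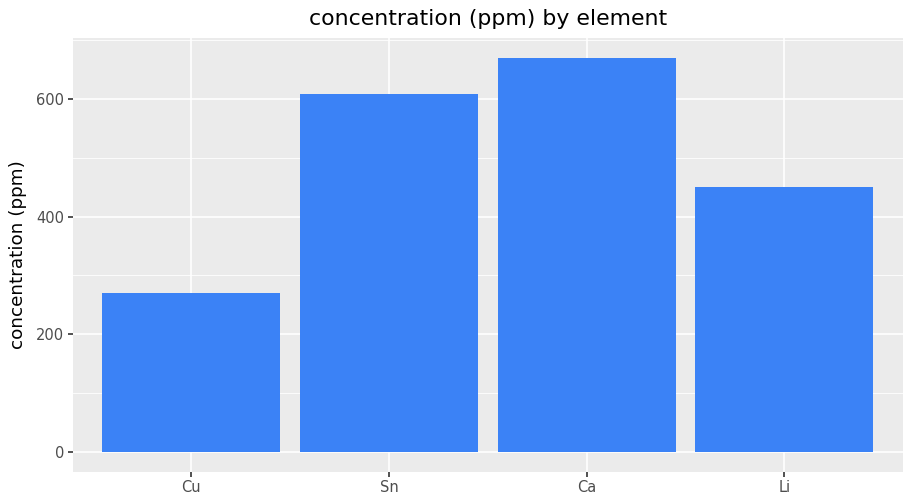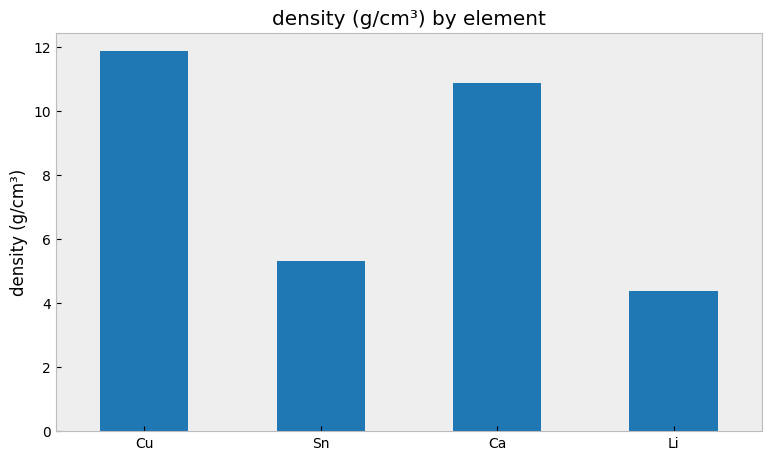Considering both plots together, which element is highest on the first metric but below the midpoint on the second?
Chart 2 median density (g/cm³) ≈ 8; below-median elements: Sn, Li. Among those, Sn has the highest concentration (ppm) (≈ 600).

Sn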